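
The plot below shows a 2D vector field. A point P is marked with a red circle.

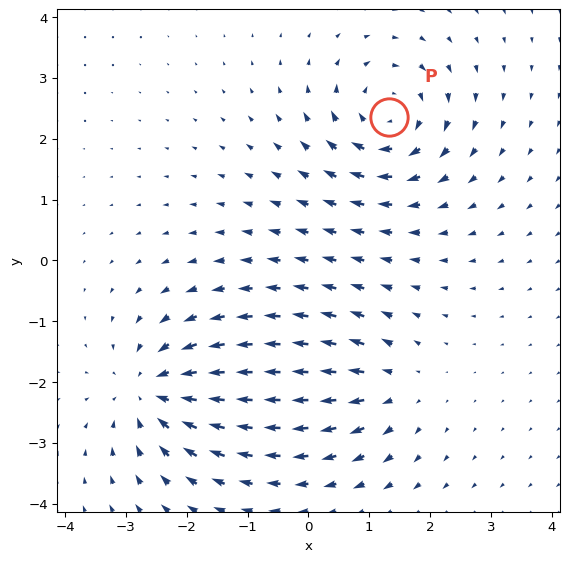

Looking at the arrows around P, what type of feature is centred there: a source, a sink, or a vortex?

vortex

At P (1.3, 2.4) the arrows circulate clockwise. Divergence ≈0, curl about -6 — near-zero divergence with nonzero curl is a vortex.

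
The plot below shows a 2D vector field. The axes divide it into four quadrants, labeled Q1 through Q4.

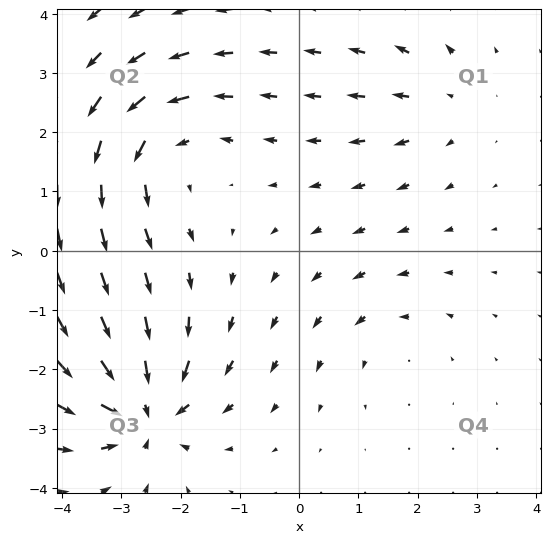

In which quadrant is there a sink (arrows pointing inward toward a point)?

Q3

The sink sits at approximately (-2.6, -2.7), which lies in quadrant Q3. The divergence there is about -7, negative as expected for a sink.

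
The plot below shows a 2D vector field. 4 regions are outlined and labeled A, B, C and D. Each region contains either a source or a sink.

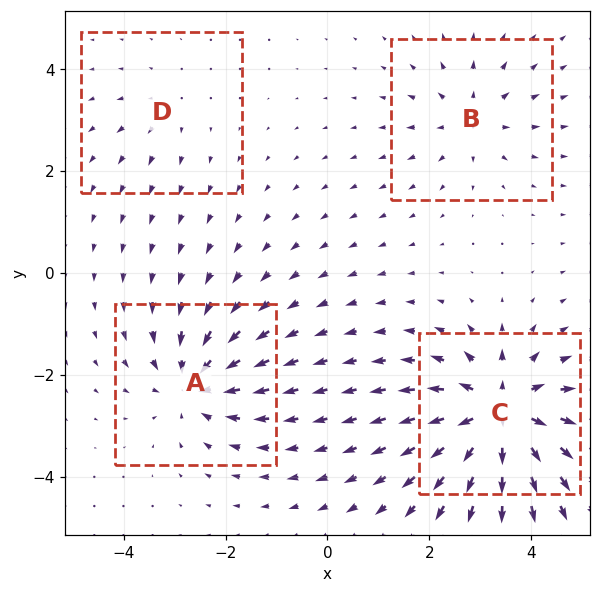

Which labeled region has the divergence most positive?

Divergence at each region's feature centre — A: about -6, B: about +4, C: about +8, D: about +2. Region C is most positive.

C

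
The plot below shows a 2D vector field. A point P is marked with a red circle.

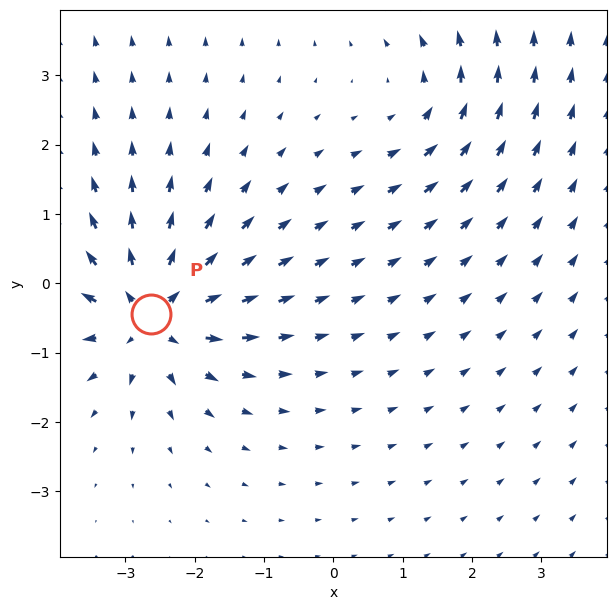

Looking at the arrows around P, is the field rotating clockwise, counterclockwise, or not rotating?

not rotating

Near P at (-2.6, -0.4) the arrows show no circulation. The curl there is ≈0.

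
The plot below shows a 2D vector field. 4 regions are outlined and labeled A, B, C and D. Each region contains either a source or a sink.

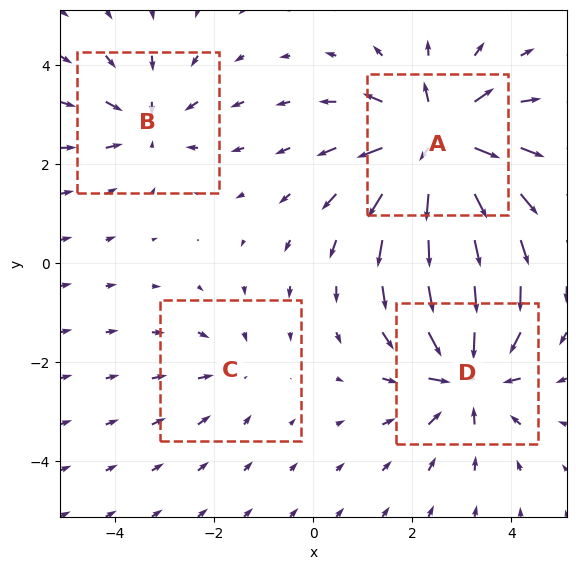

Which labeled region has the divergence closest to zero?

Divergence at each region's feature centre — A: about +7, B: about -3, C: about -2, D: about -5. Region C is closest to zero.

C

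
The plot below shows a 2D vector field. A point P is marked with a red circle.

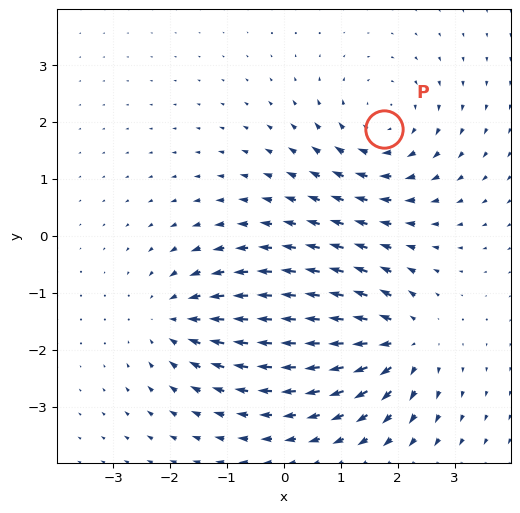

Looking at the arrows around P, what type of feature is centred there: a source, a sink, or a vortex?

At P (1.8, 1.9) the arrows circulate clockwise. Divergence ≈0, curl about -3 — near-zero divergence with nonzero curl is a vortex.

vortex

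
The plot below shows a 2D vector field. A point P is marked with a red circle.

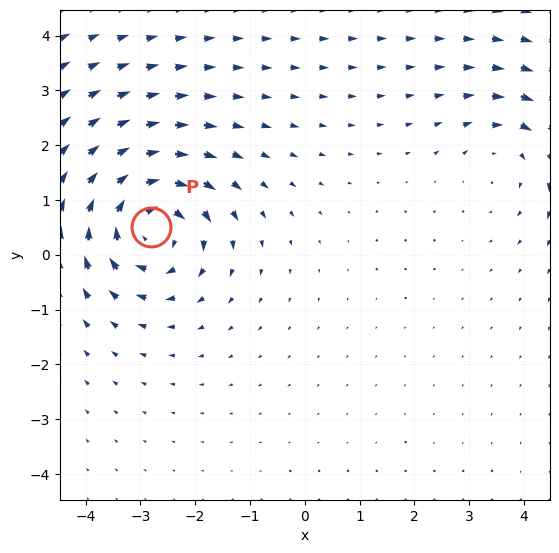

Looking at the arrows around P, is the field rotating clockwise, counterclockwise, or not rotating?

clockwise

Near P at (-2.8, 0.5) the arrows circulate clockwise. The curl (z-component) there is about -5; negative curl means clockwise rotation.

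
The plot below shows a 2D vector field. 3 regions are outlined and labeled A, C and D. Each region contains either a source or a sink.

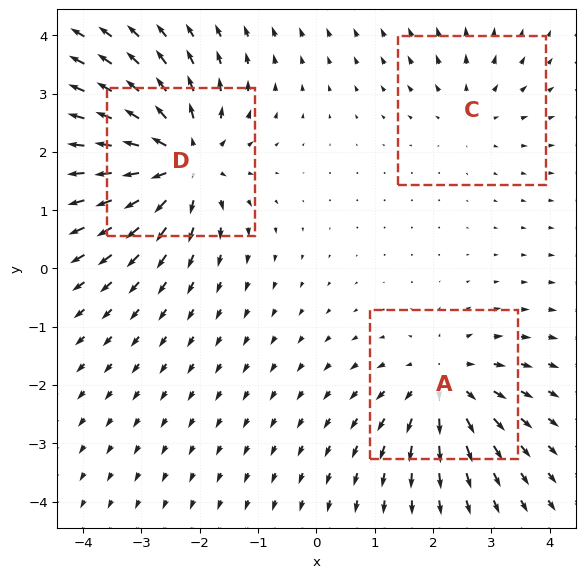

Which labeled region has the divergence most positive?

D

Divergence at each region's feature centre — A: about +4, C: about +2, D: about +5. Region D is most positive.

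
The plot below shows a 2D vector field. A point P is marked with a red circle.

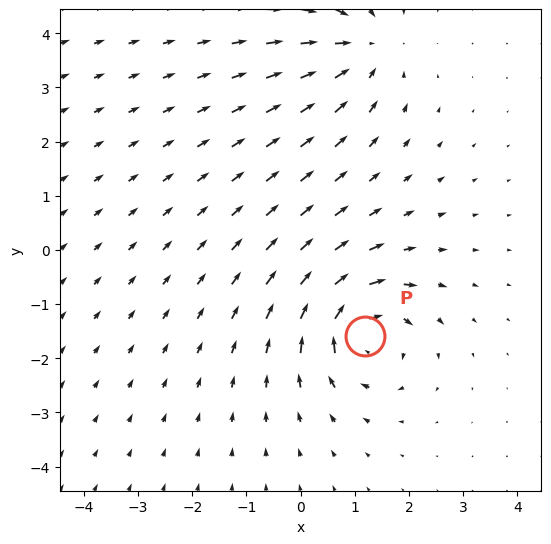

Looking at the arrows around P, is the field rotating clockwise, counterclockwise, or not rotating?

Near P at (1.2, -1.6) the arrows circulate clockwise. The curl (z-component) there is about -5; negative curl means clockwise rotation.

clockwise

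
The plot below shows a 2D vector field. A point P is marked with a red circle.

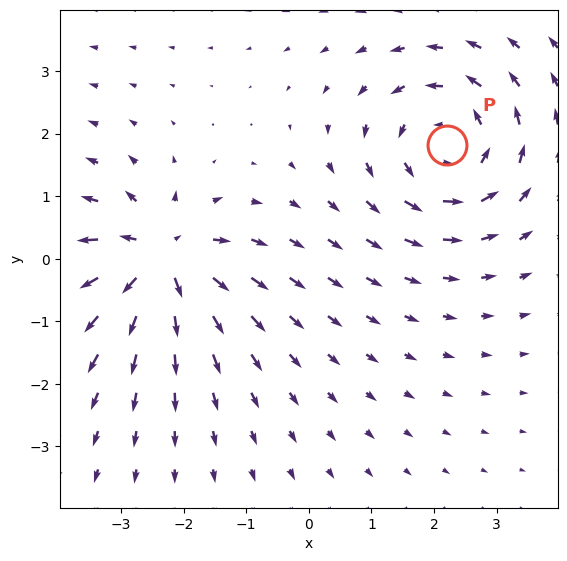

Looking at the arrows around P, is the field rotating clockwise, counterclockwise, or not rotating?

Near P at (2.2, 1.8) the arrows circulate counterclockwise. The curl (z-component) there is about +4; positive curl means counterclockwise rotation.

counterclockwise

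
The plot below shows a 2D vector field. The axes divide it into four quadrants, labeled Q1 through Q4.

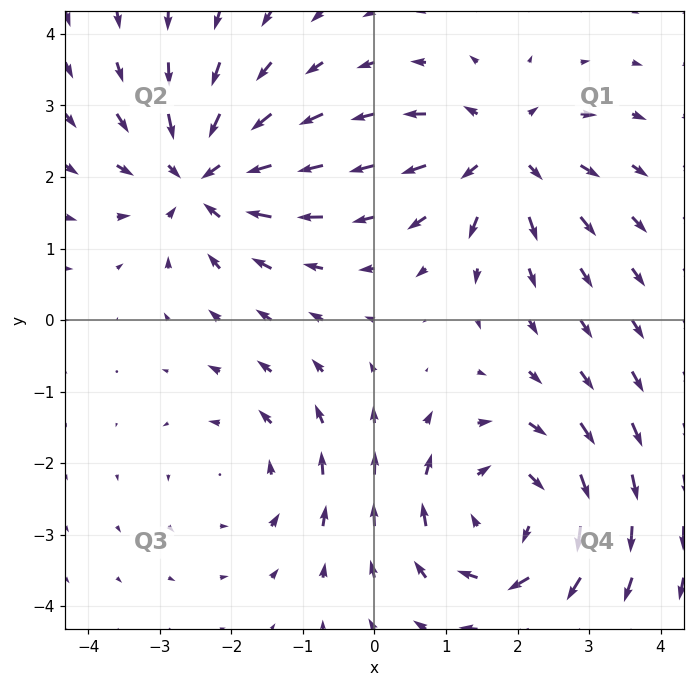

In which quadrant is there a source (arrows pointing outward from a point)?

The source sits at approximately (1.8, 2.3), which lies in quadrant Q1. The divergence there is about +4, positive as expected for a source.

Q1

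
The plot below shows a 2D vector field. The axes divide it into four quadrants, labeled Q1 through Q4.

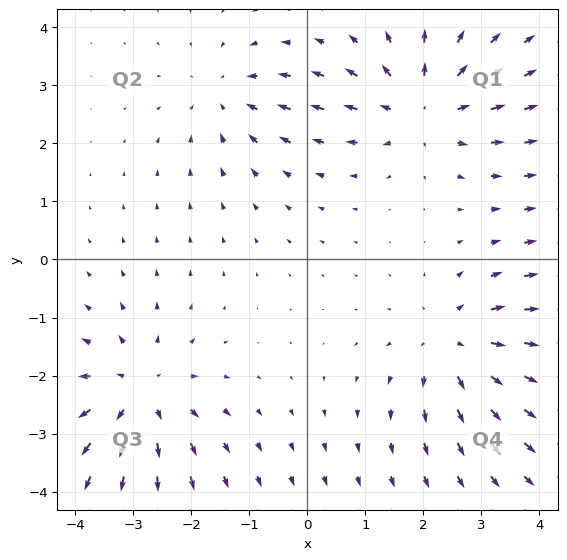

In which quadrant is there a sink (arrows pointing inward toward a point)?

Q2

The sink sits at approximately (-1.4, 2.8), which lies in quadrant Q2. The divergence there is about -3, negative as expected for a sink.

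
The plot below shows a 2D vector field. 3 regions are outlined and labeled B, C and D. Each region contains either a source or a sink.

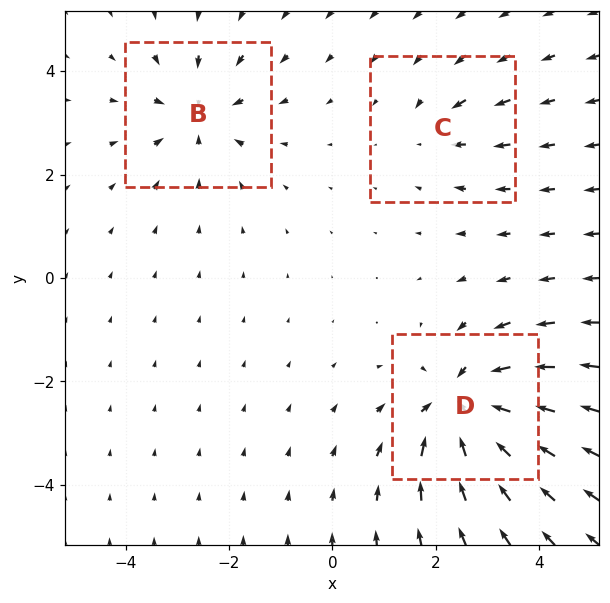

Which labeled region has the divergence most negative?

Divergence at each region's feature centre — B: about -3, C: about -2, D: about -5. Region D is most negative.

D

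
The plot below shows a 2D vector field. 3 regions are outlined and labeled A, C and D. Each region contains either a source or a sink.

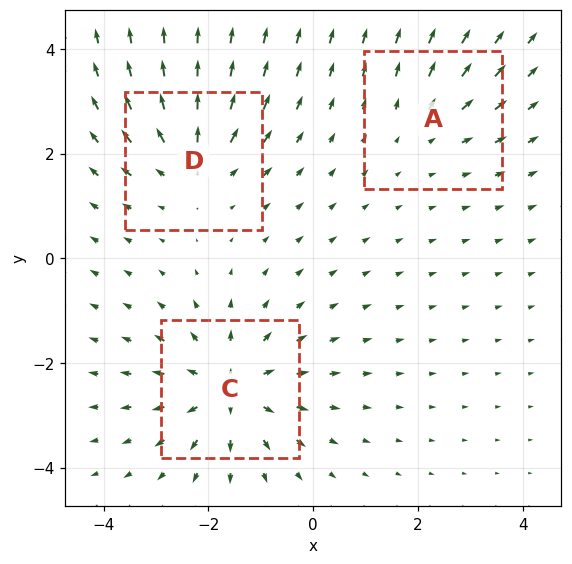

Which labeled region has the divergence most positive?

C

Divergence at each region's feature centre — A: about +2, C: about +4, D: about +3. Region C is most positive.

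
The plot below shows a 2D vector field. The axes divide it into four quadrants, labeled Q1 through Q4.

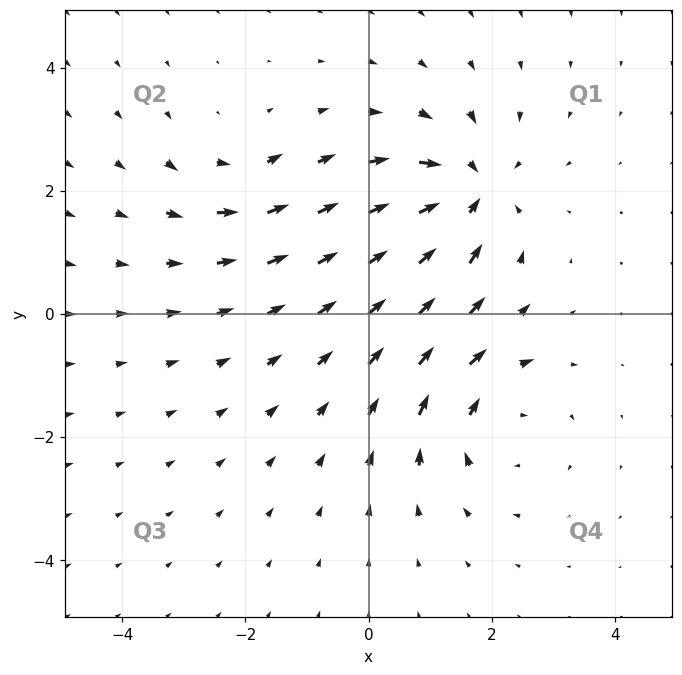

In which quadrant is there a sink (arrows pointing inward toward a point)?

The sink sits at approximately (1.6, 2.0), which lies in quadrant Q1. The divergence there is about -6, negative as expected for a sink.

Q1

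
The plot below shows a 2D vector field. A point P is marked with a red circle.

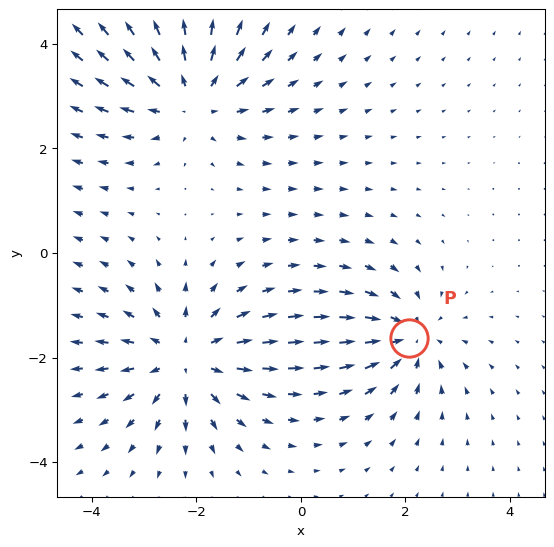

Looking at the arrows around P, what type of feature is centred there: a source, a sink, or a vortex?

At P (2.1, -1.6) the arrows converge inward. Divergence about -3, curl ≈0 — negative divergence with near-zero curl is a sink.

sink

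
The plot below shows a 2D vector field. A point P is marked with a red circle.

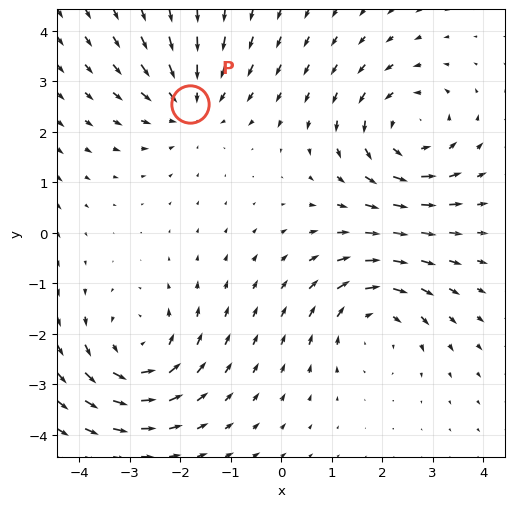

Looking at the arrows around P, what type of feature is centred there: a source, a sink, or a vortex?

sink

At P (-1.8, 2.5) the arrows converge inward. Divergence about -4, curl ≈0 — negative divergence with near-zero curl is a sink.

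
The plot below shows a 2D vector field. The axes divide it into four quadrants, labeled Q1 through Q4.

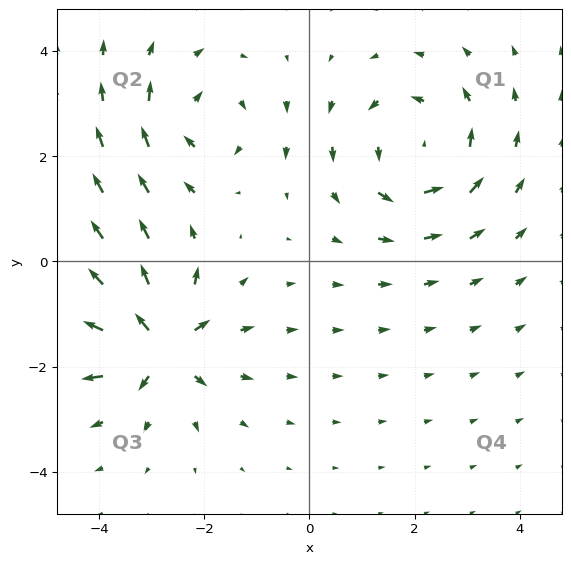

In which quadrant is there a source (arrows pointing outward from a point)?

Q3

The source sits at approximately (-2.9, -1.6), which lies in quadrant Q3. The divergence there is about +5, positive as expected for a source.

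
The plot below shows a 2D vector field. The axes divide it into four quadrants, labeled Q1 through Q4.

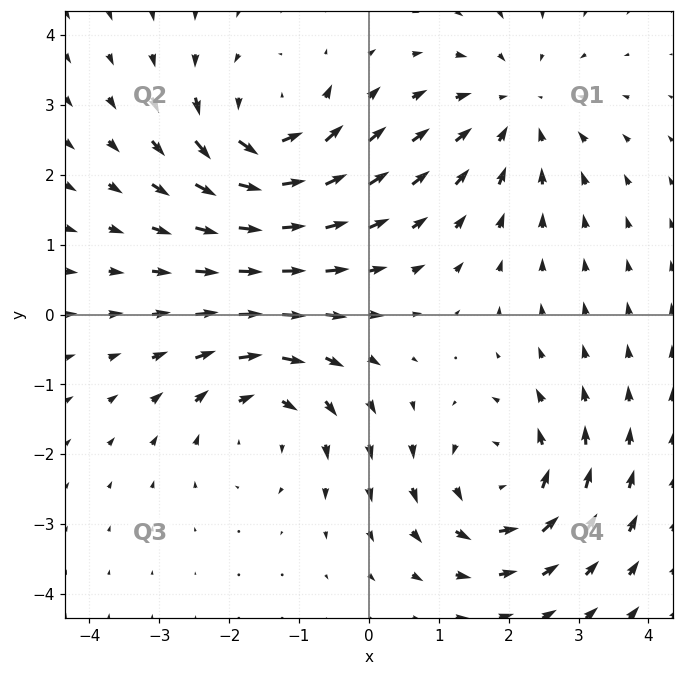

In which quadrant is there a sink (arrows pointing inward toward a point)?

Q1

The sink sits at approximately (2.1, 2.9), which lies in quadrant Q1. The divergence there is about -3, negative as expected for a sink.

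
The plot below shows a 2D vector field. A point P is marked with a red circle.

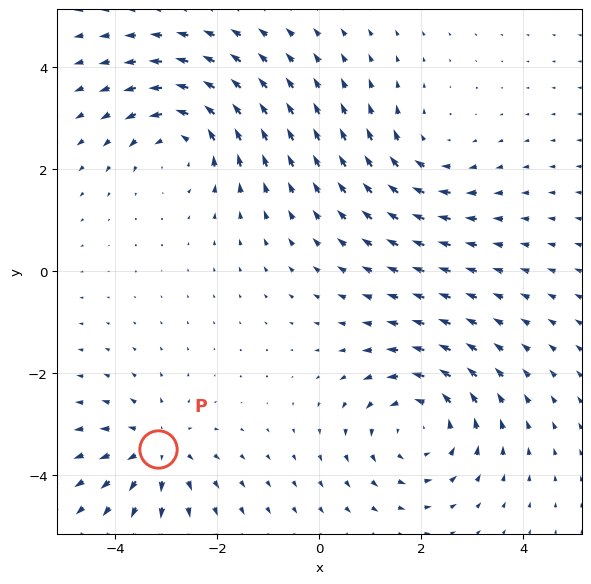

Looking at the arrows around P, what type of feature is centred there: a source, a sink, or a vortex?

source

At P (-3.2, -3.5) the arrows spread outward. Divergence about +4, curl ≈0 — positive divergence with near-zero curl is a source.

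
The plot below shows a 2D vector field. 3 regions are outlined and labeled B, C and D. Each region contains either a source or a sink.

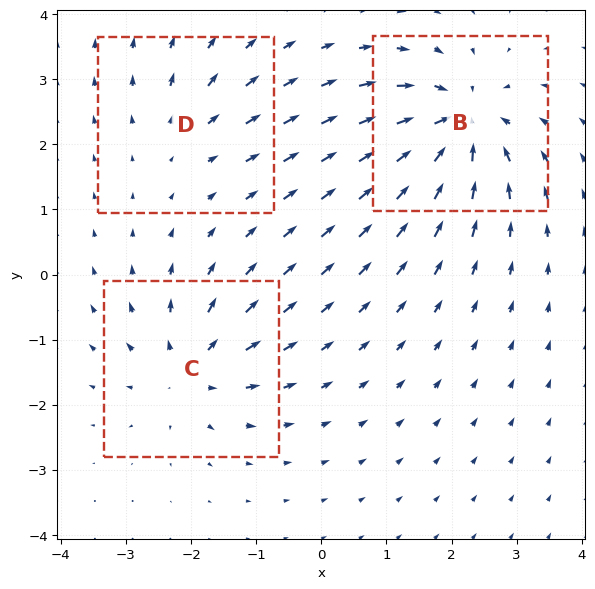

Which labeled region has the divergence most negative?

Divergence at each region's feature centre — B: about -6, C: about +4, D: about +2. Region B is most negative.

B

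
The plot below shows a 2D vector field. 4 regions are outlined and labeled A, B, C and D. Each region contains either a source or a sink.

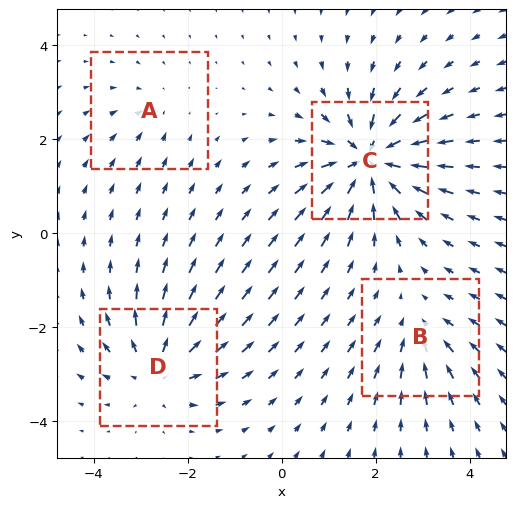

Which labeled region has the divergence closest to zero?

Divergence at each region's feature centre — A: about -2, B: about -3, C: about -8, D: about +5. Region A is closest to zero.

A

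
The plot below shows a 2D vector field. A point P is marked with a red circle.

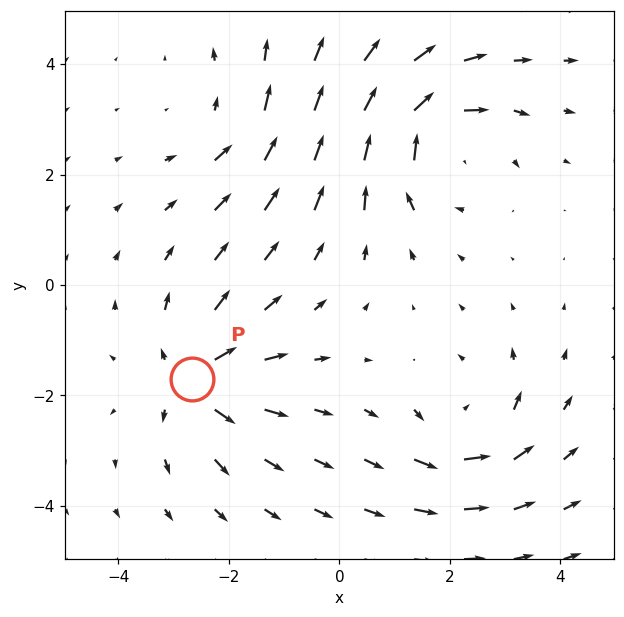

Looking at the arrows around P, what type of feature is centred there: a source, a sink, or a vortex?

source

At P (-2.7, -1.7) the arrows spread outward. Divergence about +5, curl ≈0 — positive divergence with near-zero curl is a source.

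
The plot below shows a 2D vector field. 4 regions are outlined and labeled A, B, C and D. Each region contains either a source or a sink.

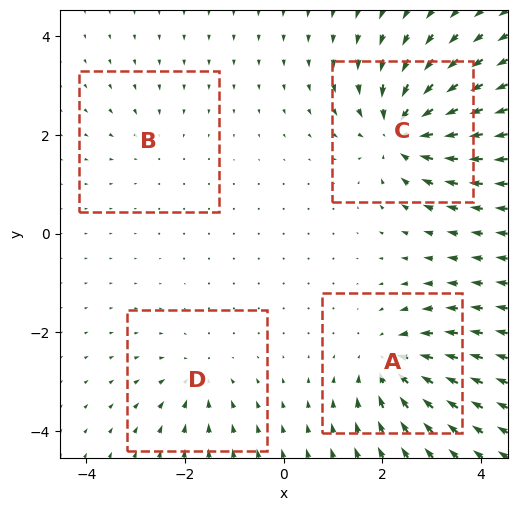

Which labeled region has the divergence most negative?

Divergence at each region's feature centre — A: about -6, B: about -2, C: about -8, D: about -4. Region C is most negative.

C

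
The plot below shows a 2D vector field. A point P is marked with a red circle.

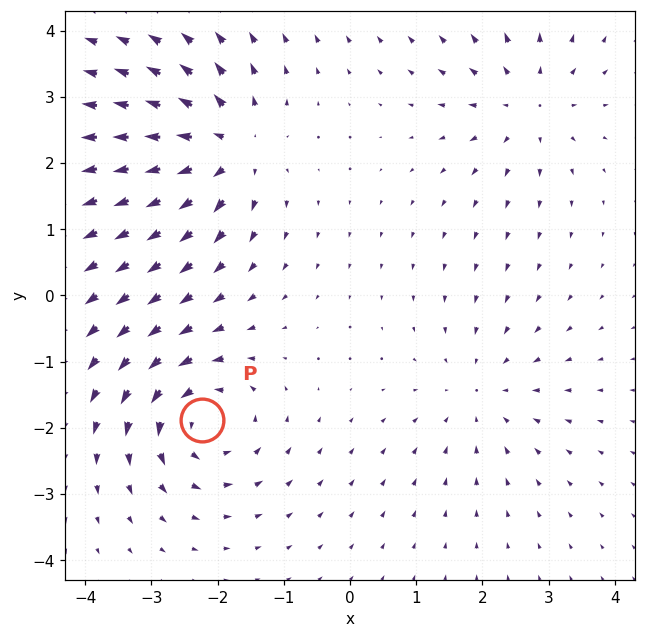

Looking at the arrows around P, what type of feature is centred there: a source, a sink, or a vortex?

vortex

At P (-2.2, -1.9) the arrows circulate counterclockwise. Divergence ≈0, curl about +6 — near-zero divergence with nonzero curl is a vortex.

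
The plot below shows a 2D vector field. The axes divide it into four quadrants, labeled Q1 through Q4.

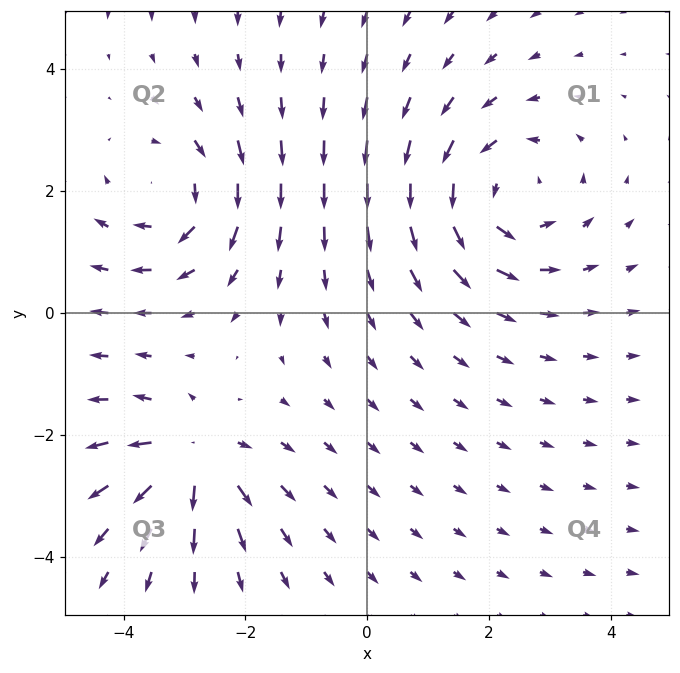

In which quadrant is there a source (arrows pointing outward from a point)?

The source sits at approximately (-2.9, -2.4), which lies in quadrant Q3. The divergence there is about +5, positive as expected for a source.

Q3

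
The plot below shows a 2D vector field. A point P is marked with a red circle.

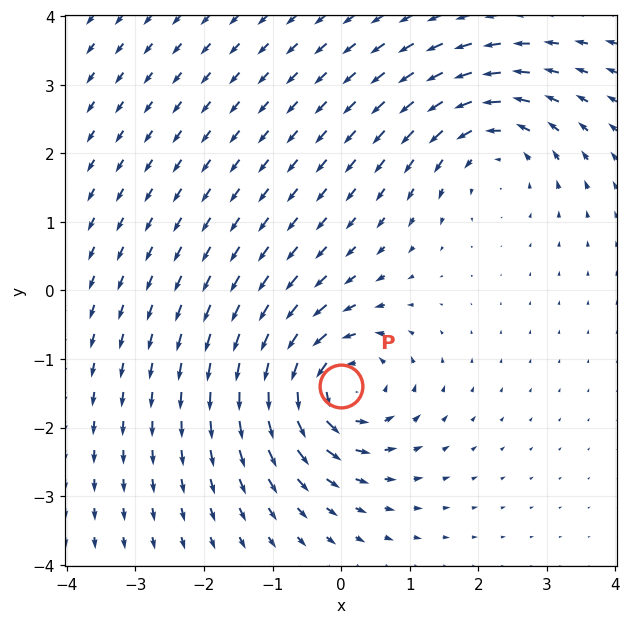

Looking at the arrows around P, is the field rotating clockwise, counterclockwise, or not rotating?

counterclockwise

Near P at (0.0, -1.4) the arrows circulate counterclockwise. The curl (z-component) there is about +7; positive curl means counterclockwise rotation.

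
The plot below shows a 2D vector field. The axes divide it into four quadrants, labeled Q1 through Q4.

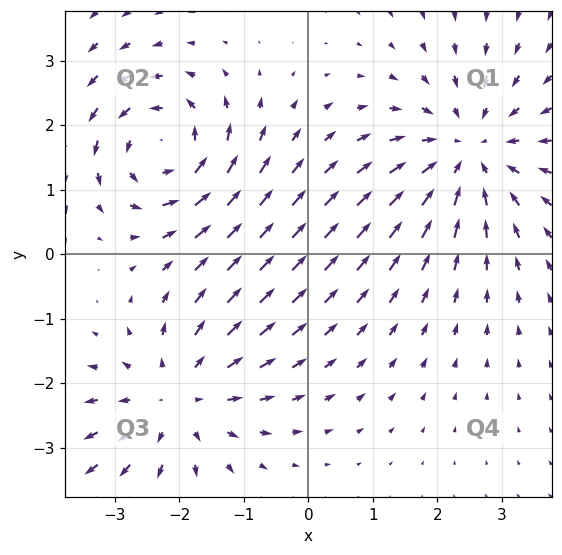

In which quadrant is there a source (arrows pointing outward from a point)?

The source sits at approximately (-2.0, -2.2), which lies in quadrant Q3. The divergence there is about +2, positive as expected for a source.

Q3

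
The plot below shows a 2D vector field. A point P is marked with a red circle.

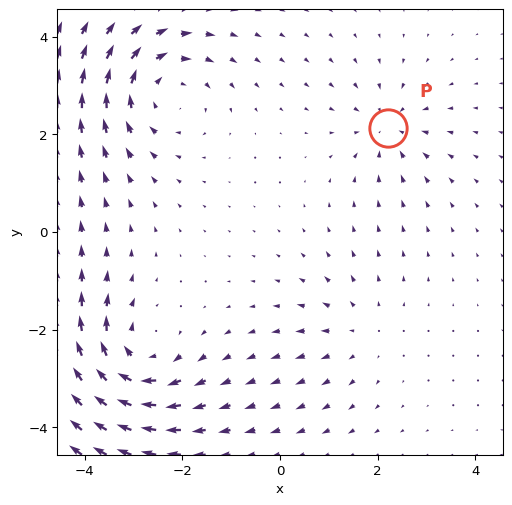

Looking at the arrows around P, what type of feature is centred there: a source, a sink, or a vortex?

sink

At P (2.2, 2.1) the arrows converge inward. Divergence about -3, curl ≈0 — negative divergence with near-zero curl is a sink.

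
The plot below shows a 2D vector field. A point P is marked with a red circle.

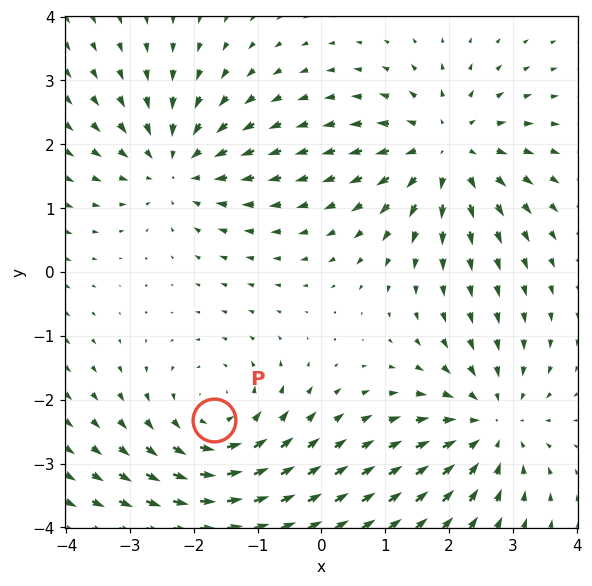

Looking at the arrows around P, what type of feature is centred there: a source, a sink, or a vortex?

vortex

At P (-1.7, -2.3) the arrows circulate counterclockwise. Divergence ≈0, curl about +4 — near-zero divergence with nonzero curl is a vortex.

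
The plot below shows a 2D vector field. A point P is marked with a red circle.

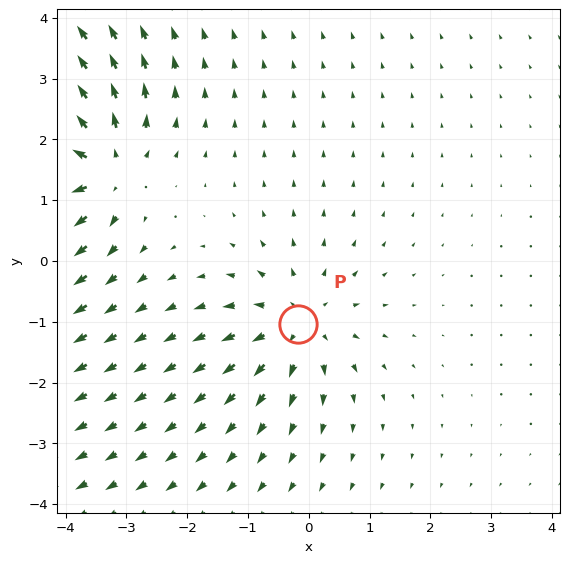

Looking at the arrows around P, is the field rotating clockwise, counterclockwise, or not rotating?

Near P at (-0.2, -1.0) the arrows show no circulation. The curl there is ≈0.

not rotating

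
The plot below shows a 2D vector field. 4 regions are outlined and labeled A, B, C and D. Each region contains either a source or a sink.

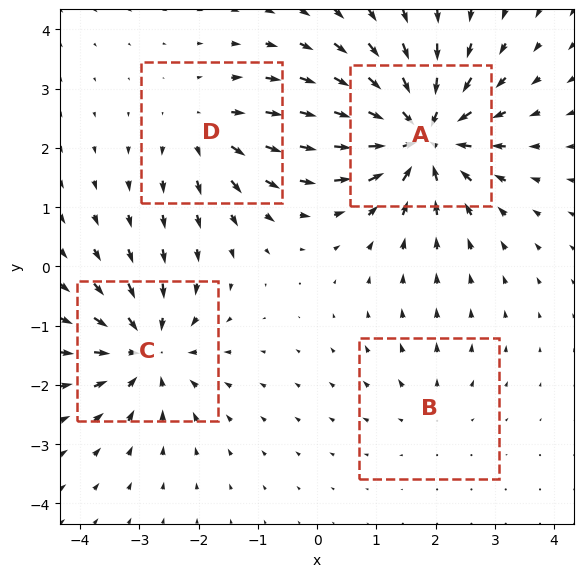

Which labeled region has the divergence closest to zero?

Divergence at each region's feature centre — A: about -8, B: about +2, C: about -6, D: about +4. Region B is closest to zero.

B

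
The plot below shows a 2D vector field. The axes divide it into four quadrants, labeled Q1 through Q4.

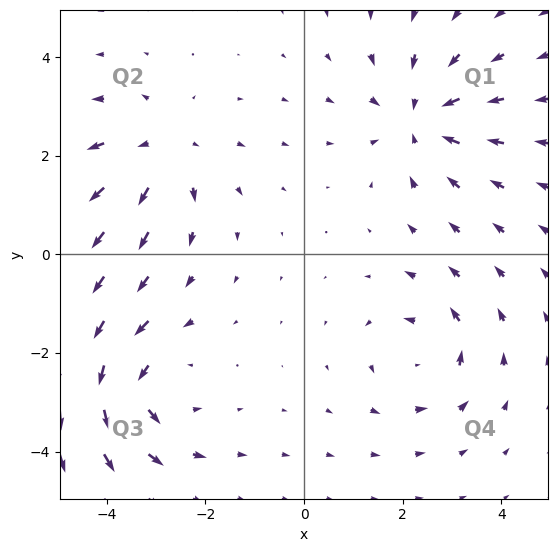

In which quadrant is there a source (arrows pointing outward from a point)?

Q2

The source sits at approximately (-2.9, 2.1), which lies in quadrant Q2. The divergence there is about +3, positive as expected for a source.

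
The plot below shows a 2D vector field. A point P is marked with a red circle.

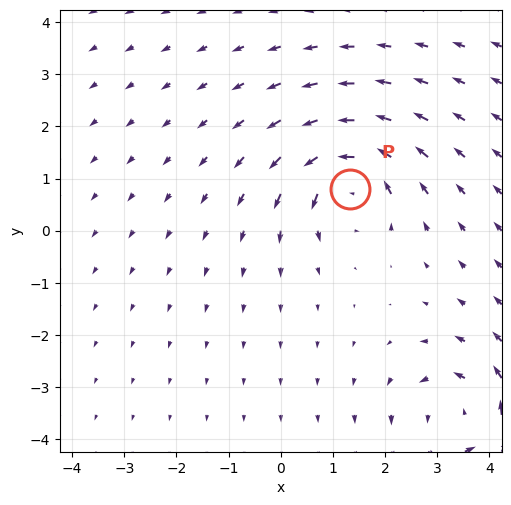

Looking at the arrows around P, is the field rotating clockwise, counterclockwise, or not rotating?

counterclockwise

Near P at (1.3, 0.8) the arrows circulate counterclockwise. The curl (z-component) there is about +4; positive curl means counterclockwise rotation.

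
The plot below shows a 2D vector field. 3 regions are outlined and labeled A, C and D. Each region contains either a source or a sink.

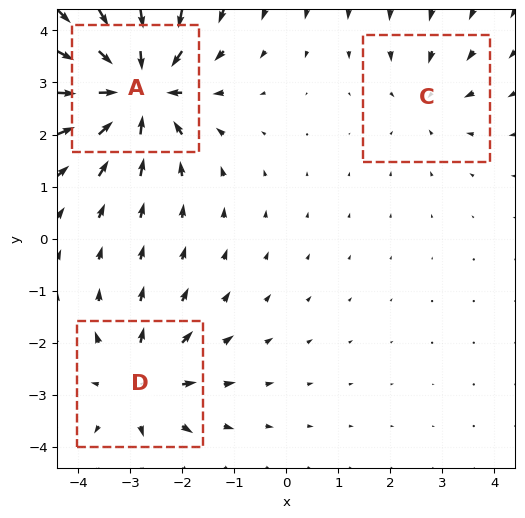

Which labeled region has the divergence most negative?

A

Divergence at each region's feature centre — A: about -6, C: about -2, D: about +3. Region A is most negative.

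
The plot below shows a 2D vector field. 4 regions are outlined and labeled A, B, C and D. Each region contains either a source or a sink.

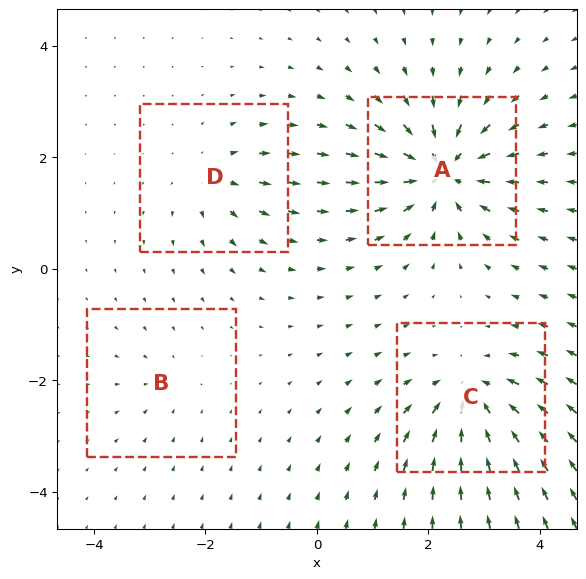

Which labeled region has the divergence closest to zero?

B

Divergence at each region's feature centre — A: about -9, B: about -2, C: about -6, D: about +4. Region B is closest to zero.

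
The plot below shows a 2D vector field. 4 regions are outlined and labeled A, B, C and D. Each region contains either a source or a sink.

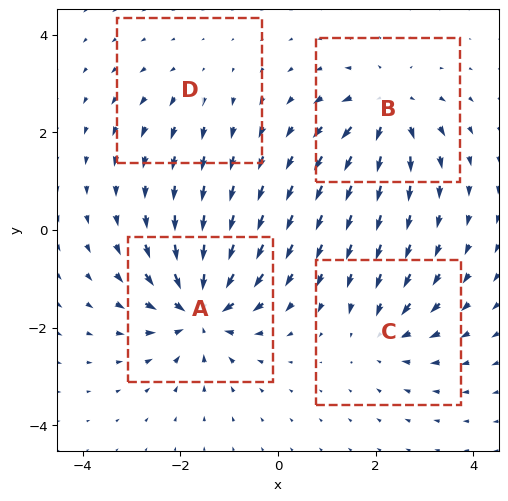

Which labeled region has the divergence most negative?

Divergence at each region's feature centre — A: about -8, B: about +6, C: about -4, D: about +2. Region A is most negative.

A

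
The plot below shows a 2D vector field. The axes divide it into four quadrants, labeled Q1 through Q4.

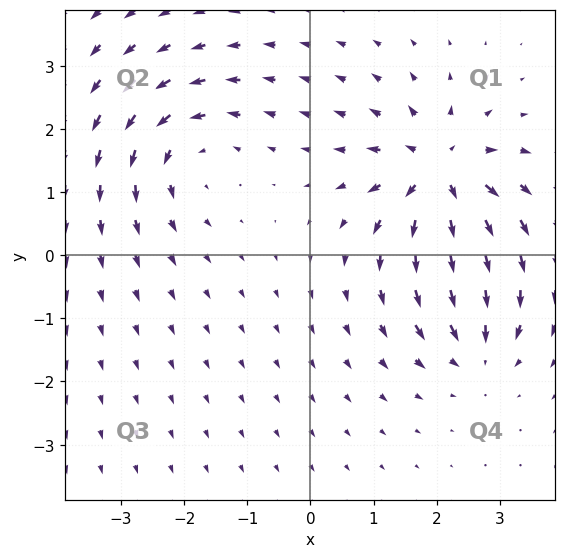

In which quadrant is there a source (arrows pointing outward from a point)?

The source sits at approximately (2.0, 1.3), which lies in quadrant Q1. The divergence there is about +7, positive as expected for a source.

Q1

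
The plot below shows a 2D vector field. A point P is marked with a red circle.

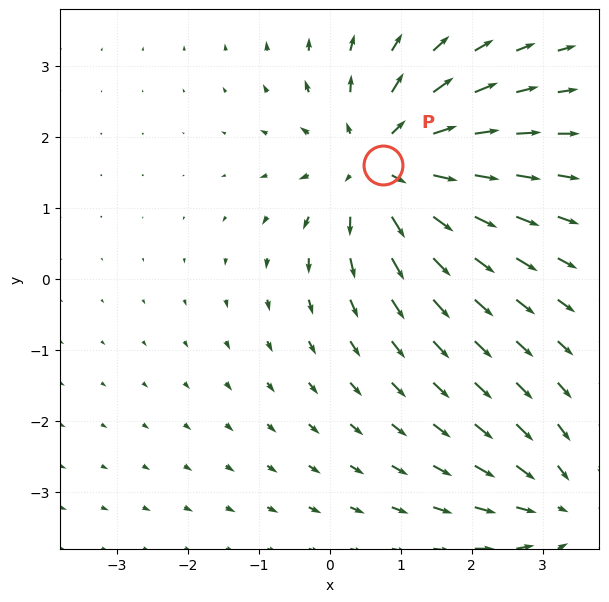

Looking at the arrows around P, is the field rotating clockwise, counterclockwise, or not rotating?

not rotating

Near P at (0.8, 1.6) the arrows show no circulation. The curl there is ≈0.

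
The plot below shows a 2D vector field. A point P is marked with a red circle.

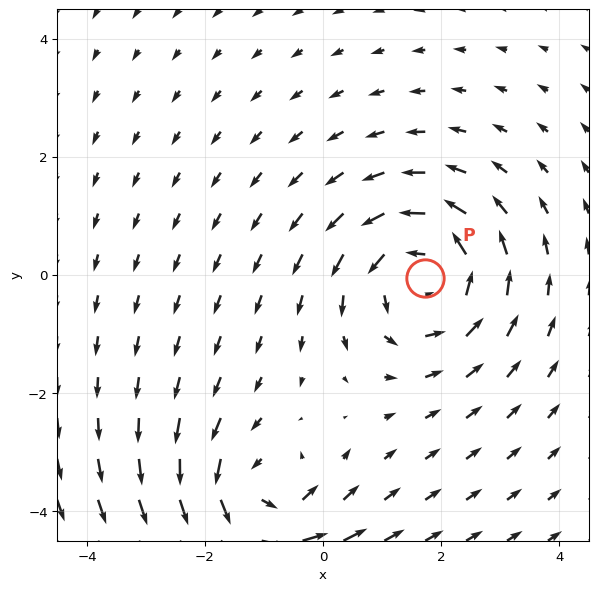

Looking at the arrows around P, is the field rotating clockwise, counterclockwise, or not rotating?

Near P at (1.7, -0.0) the arrows circulate counterclockwise. The curl (z-component) there is about +4; positive curl means counterclockwise rotation.

counterclockwise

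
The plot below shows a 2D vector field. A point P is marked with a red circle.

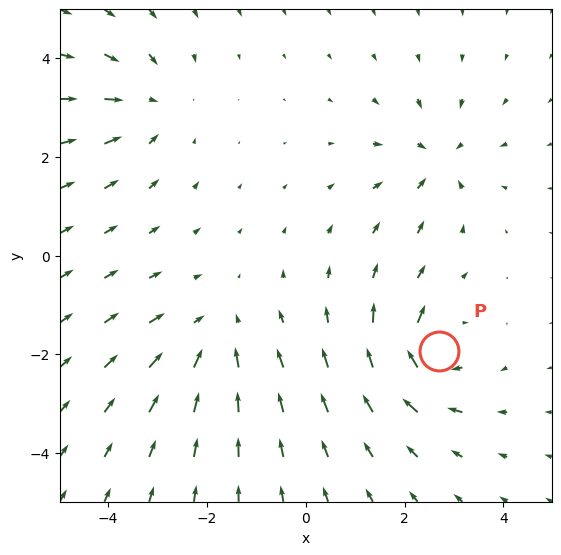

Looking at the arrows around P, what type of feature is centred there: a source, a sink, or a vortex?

vortex

At P (2.7, -1.9) the arrows circulate clockwise. Divergence ≈0, curl about -7 — near-zero divergence with nonzero curl is a vortex.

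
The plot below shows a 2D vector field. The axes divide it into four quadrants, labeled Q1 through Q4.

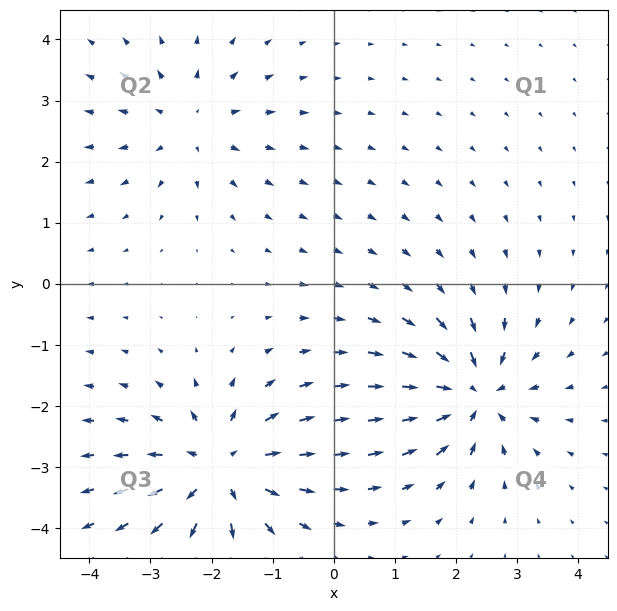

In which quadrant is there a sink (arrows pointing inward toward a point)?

Q4

The sink sits at approximately (2.3, -1.8), which lies in quadrant Q4. The divergence there is about -6, negative as expected for a sink.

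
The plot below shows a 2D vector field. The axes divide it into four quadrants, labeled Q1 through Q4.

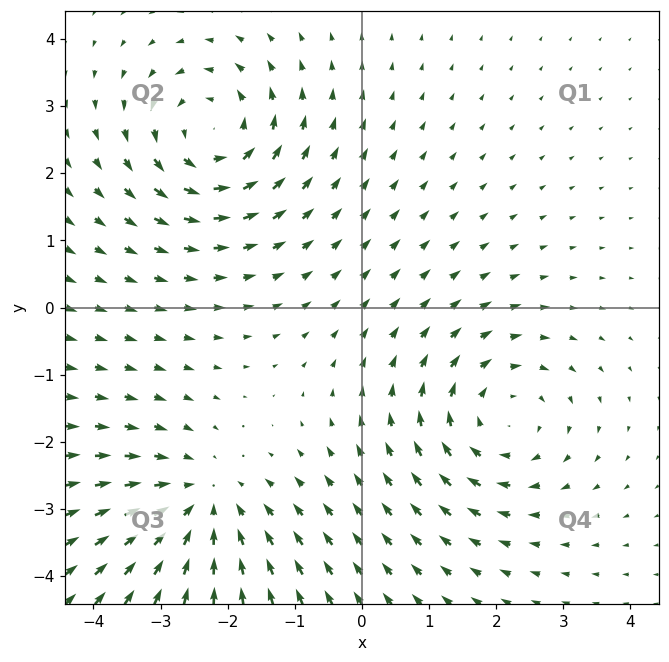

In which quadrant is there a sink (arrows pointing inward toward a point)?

Q3

The sink sits at approximately (-2.4, -2.9), which lies in quadrant Q3. The divergence there is about -4, negative as expected for a sink.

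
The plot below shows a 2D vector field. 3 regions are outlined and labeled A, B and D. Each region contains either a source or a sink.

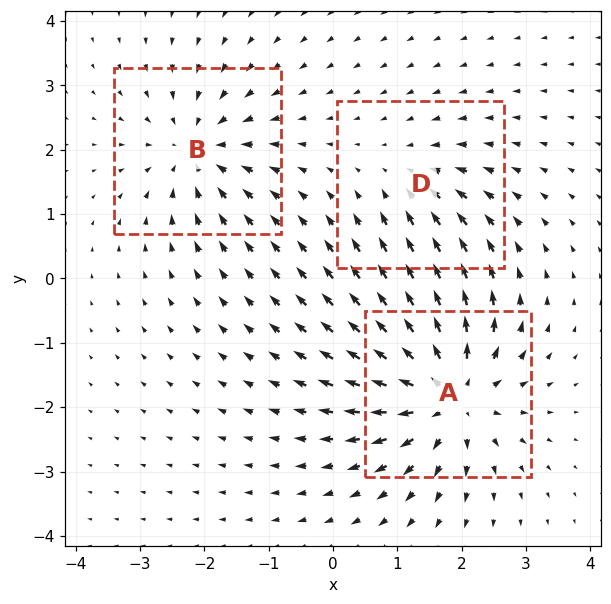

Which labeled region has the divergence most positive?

A

Divergence at each region's feature centre — A: about +5, B: about -4, D: about -2. Region A is most positive.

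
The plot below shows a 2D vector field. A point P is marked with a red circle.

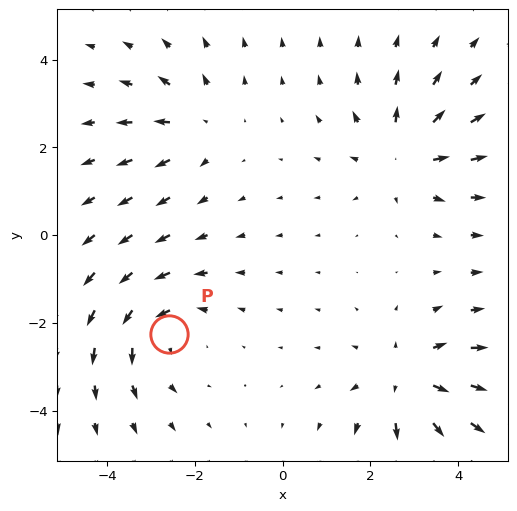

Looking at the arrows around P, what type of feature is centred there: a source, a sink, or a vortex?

vortex

At P (-2.6, -2.2) the arrows circulate counterclockwise. Divergence ≈0, curl about +3 — near-zero divergence with nonzero curl is a vortex.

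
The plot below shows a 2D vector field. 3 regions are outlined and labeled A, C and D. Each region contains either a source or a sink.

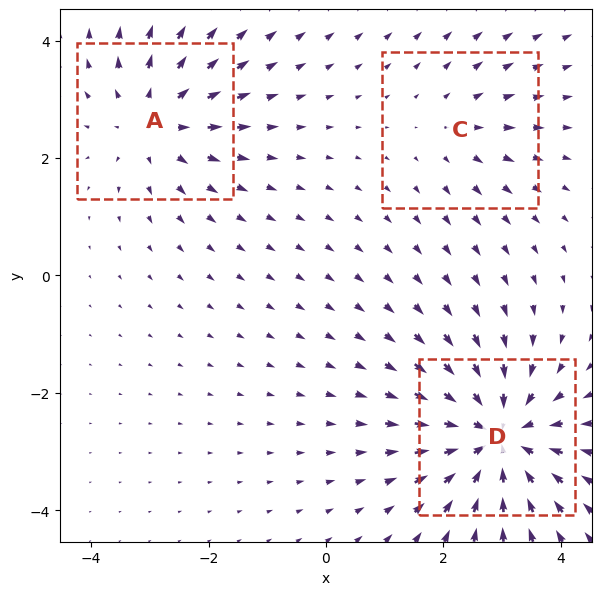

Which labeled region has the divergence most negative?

D

Divergence at each region's feature centre — A: about +3, C: about +2, D: about -5. Region D is most negative.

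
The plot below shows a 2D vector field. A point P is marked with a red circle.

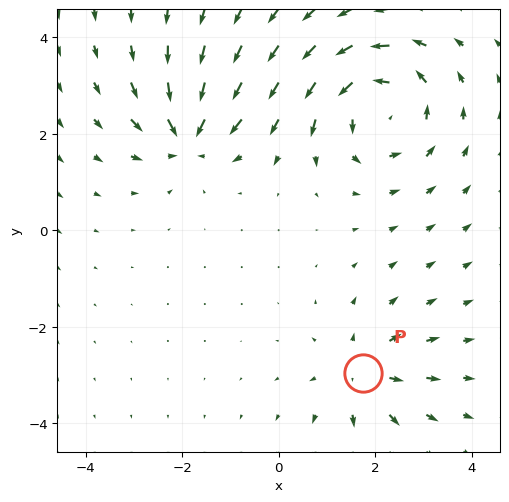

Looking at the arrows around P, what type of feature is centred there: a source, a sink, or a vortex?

At P (1.7, -3.0) the arrows spread outward. Divergence about +3, curl ≈0 — positive divergence with near-zero curl is a source.

source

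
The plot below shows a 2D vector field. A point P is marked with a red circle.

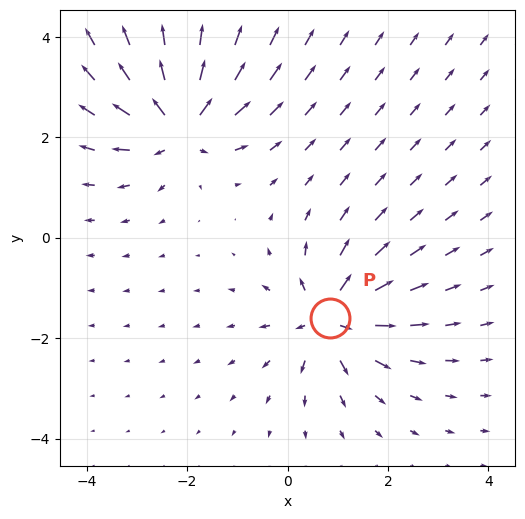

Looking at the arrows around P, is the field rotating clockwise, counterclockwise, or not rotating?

not rotating

Near P at (0.9, -1.6) the arrows show no circulation. The curl there is ≈0.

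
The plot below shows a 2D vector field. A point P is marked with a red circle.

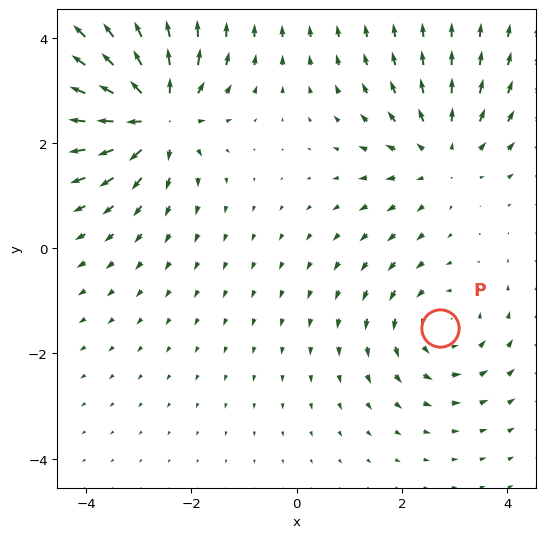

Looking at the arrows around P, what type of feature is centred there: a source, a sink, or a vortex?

At P (2.7, -1.5) the arrows circulate counterclockwise. Divergence ≈0, curl about +3 — near-zero divergence with nonzero curl is a vortex.

vortex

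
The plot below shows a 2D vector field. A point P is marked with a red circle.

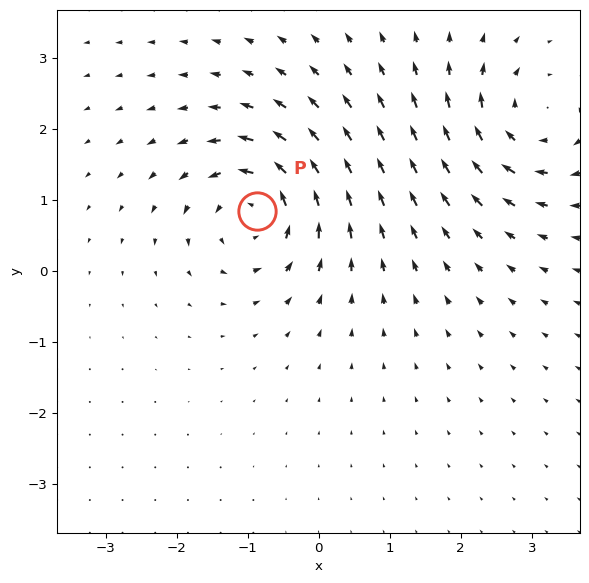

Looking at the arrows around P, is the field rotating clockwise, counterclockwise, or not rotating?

Near P at (-0.9, 0.8) the arrows circulate counterclockwise. The curl (z-component) there is about +6; positive curl means counterclockwise rotation.

counterclockwise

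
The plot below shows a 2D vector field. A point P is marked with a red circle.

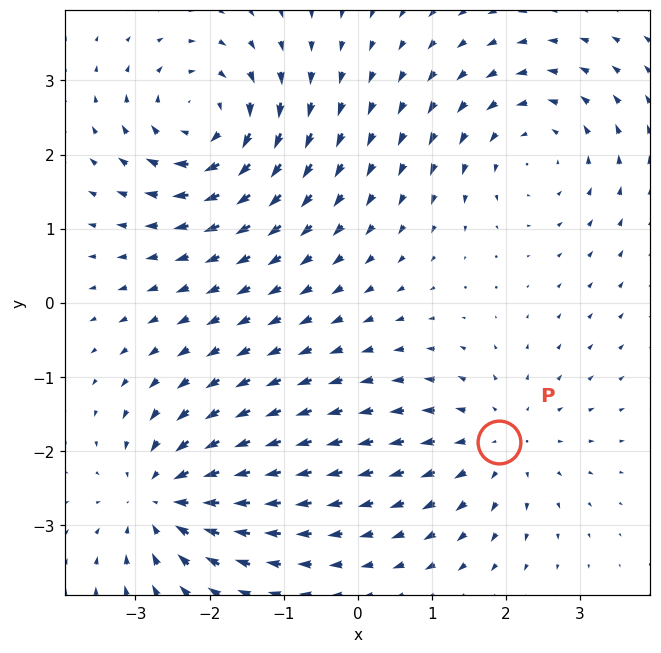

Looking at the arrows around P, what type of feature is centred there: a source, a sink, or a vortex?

source

At P (1.9, -1.9) the arrows spread outward. Divergence about +4, curl ≈0 — positive divergence with near-zero curl is a source.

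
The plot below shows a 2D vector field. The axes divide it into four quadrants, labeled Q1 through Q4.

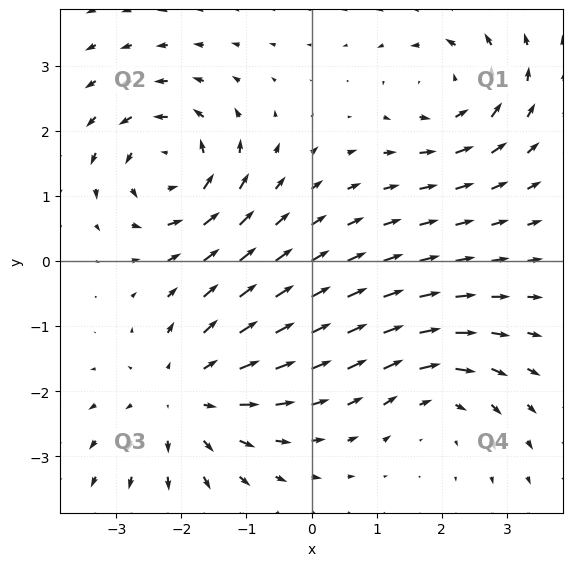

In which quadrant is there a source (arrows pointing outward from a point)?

Q3

The source sits at approximately (-1.9, -2.1), which lies in quadrant Q3. The divergence there is about +4, positive as expected for a source.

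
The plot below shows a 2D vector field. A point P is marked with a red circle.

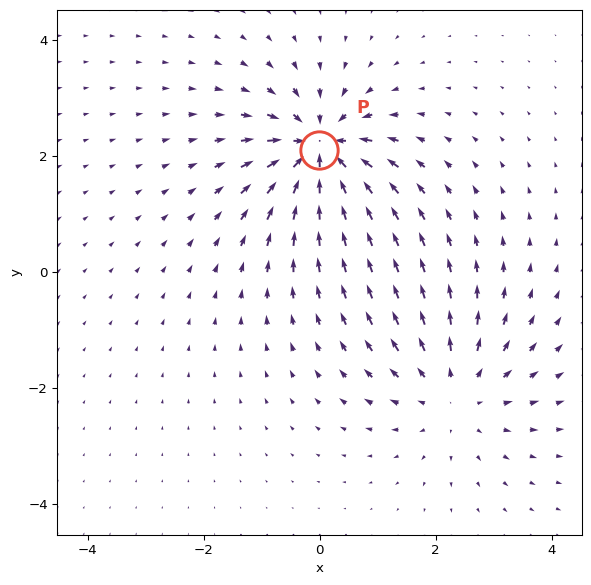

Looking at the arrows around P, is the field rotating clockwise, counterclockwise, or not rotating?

Near P at (-0.0, 2.1) the arrows show no circulation. The curl there is ≈0.

not rotating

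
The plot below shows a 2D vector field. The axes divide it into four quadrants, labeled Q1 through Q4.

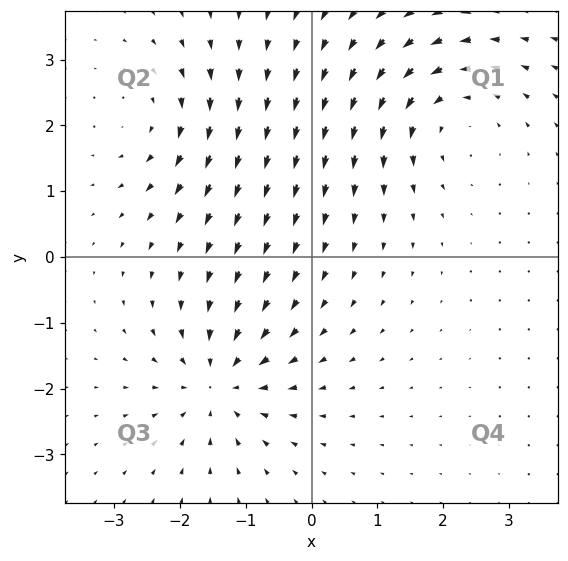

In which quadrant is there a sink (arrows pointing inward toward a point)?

The sink sits at approximately (-1.4, -1.9), which lies in quadrant Q3. The divergence there is about -5, negative as expected for a sink.

Q3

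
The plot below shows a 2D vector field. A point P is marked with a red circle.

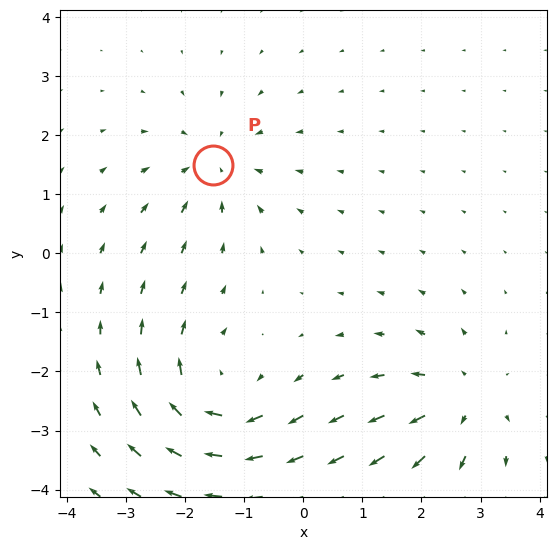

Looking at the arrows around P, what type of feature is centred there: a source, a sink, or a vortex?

At P (-1.5, 1.5) the arrows converge inward. Divergence about -4, curl ≈0 — negative divergence with near-zero curl is a sink.

sink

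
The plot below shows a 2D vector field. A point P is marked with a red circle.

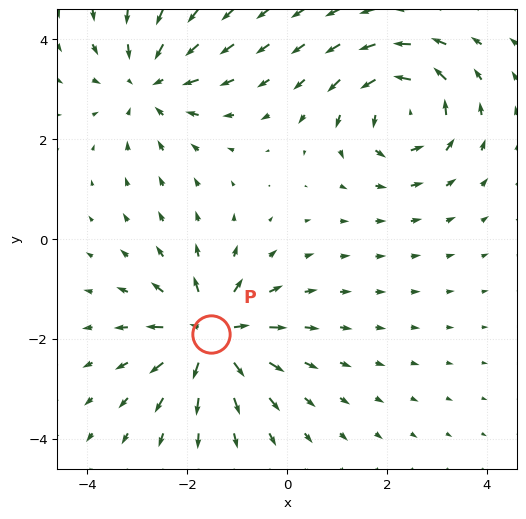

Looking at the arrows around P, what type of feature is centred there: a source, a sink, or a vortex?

source

At P (-1.5, -1.9) the arrows spread outward. Divergence about +6, curl ≈0 — positive divergence with near-zero curl is a source.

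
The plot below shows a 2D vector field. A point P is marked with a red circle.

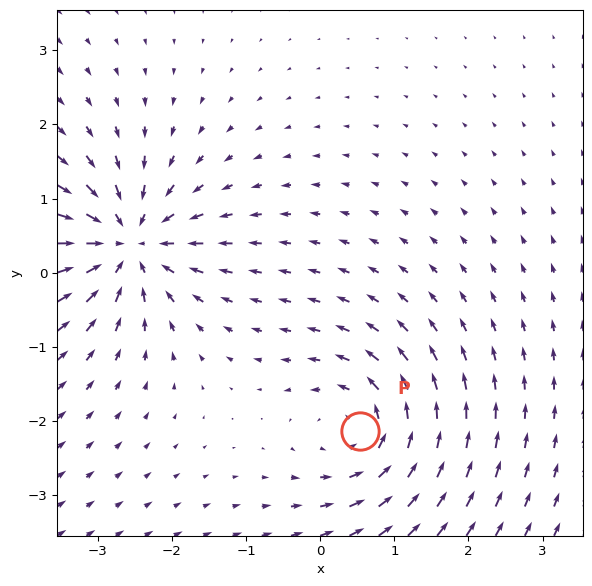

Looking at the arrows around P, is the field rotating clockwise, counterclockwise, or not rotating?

Near P at (0.5, -2.1) the arrows circulate counterclockwise. The curl (z-component) there is about +4; positive curl means counterclockwise rotation.

counterclockwise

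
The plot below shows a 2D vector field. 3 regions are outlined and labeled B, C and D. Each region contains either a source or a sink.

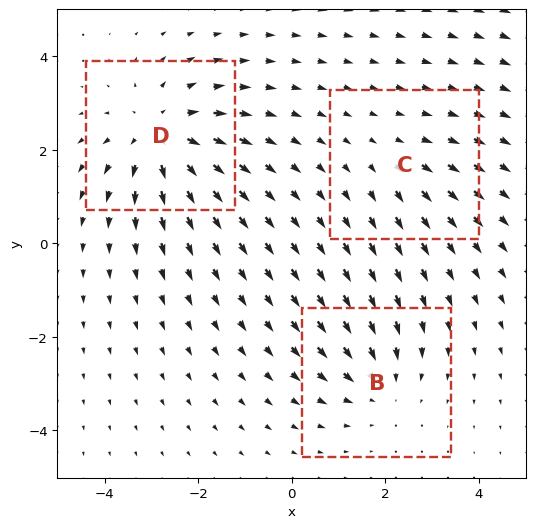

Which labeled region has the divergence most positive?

Divergence at each region's feature centre — B: about -3, C: about +2, D: about +4. Region D is most positive.

D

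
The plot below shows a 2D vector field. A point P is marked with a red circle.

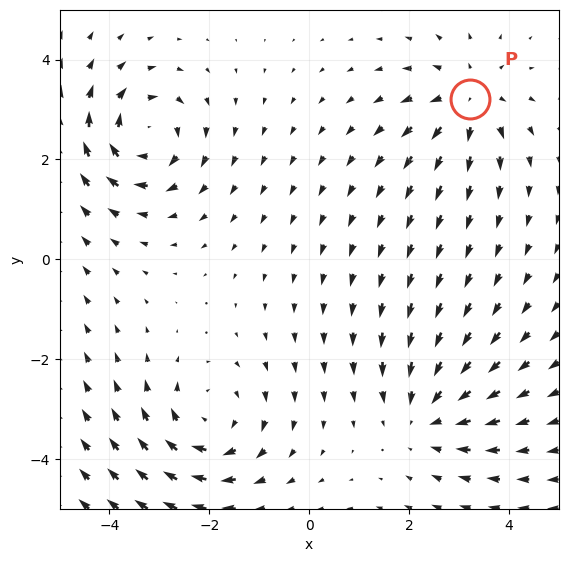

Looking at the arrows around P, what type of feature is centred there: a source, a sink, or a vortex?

source

At P (3.2, 3.2) the arrows spread outward. Divergence about +4, curl ≈0 — positive divergence with near-zero curl is a source.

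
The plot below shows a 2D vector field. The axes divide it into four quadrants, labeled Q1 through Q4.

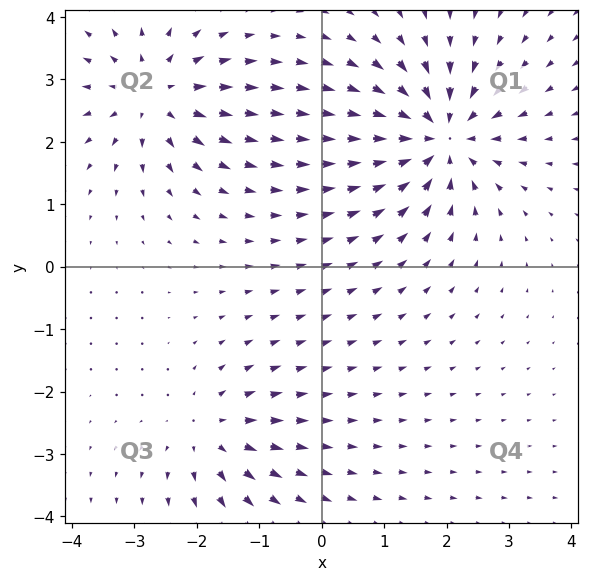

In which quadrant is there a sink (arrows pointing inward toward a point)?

The sink sits at approximately (1.9, 2.1), which lies in quadrant Q1. The divergence there is about -6, negative as expected for a sink.

Q1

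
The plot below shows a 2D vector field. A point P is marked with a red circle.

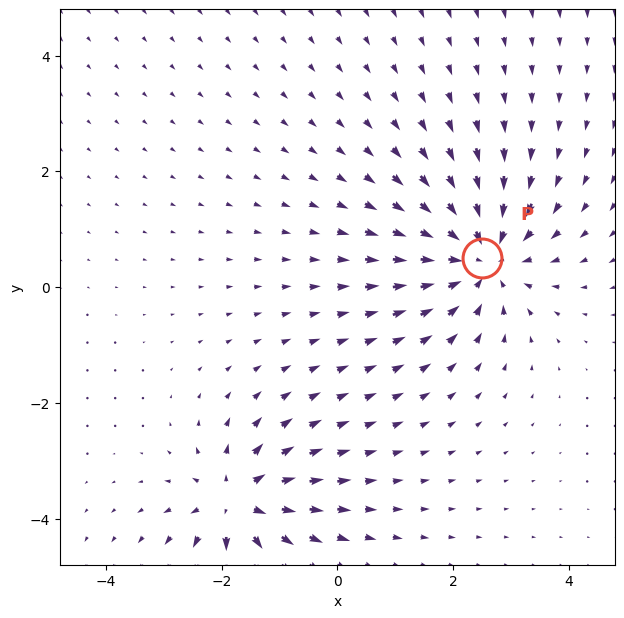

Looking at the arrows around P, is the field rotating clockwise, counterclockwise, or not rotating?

Near P at (2.5, 0.5) the arrows show no circulation. The curl there is ≈0.

not rotating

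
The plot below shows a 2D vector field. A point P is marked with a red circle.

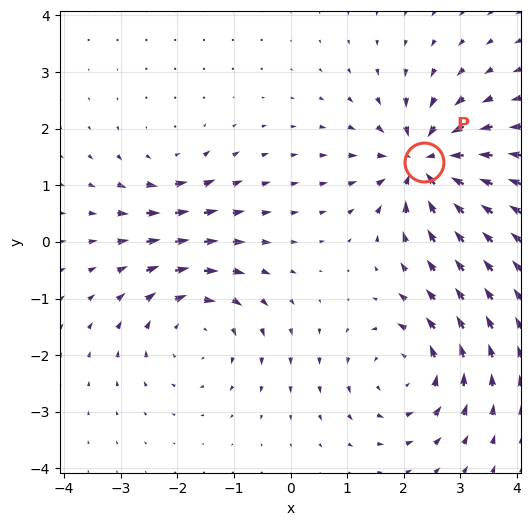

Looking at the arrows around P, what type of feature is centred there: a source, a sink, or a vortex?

At P (2.4, 1.4) the arrows converge inward. Divergence about -7, curl ≈0 — negative divergence with near-zero curl is a sink.

sink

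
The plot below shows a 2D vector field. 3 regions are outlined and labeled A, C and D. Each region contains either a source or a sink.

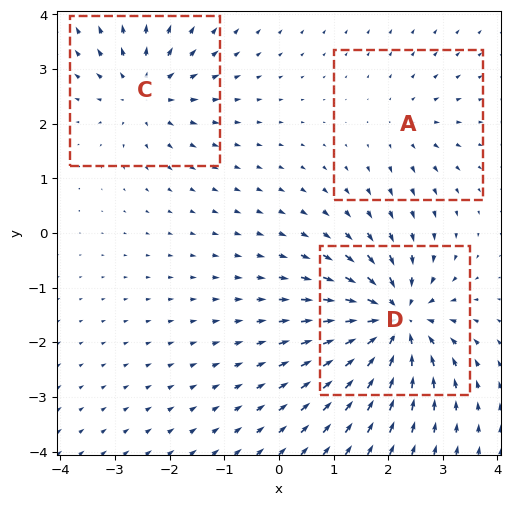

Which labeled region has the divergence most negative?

Divergence at each region's feature centre — A: about +2, C: about +4, D: about -7. Region D is most negative.

D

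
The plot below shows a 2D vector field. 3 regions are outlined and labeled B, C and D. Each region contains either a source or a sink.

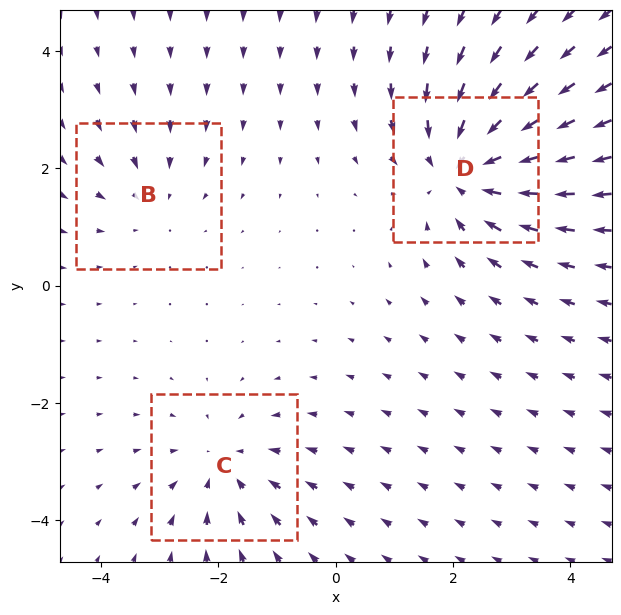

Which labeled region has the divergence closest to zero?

Divergence at each region's feature centre — B: about -2, C: about -3, D: about -5. Region B is closest to zero.

B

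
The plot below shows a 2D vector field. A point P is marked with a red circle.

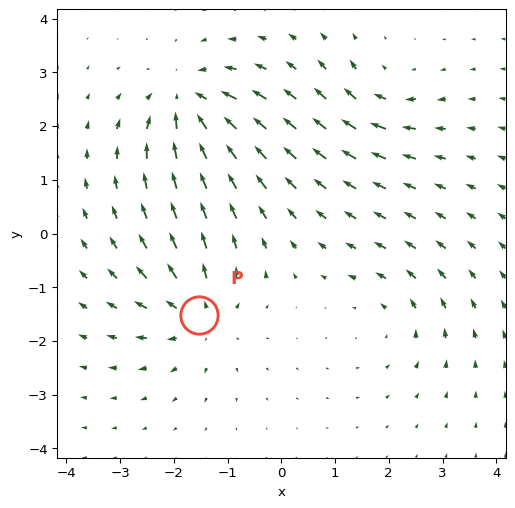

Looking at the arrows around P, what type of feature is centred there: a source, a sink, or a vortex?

source

At P (-1.5, -1.5) the arrows spread outward. Divergence about +4, curl ≈0 — positive divergence with near-zero curl is a source.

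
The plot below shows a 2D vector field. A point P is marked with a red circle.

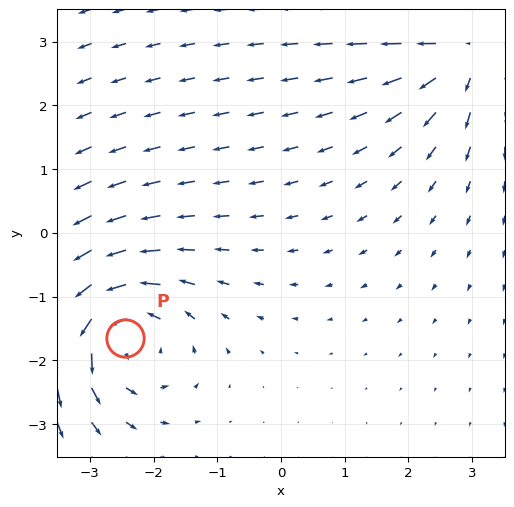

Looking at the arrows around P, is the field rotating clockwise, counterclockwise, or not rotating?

counterclockwise

Near P at (-2.4, -1.7) the arrows circulate counterclockwise. The curl (z-component) there is about +4; positive curl means counterclockwise rotation.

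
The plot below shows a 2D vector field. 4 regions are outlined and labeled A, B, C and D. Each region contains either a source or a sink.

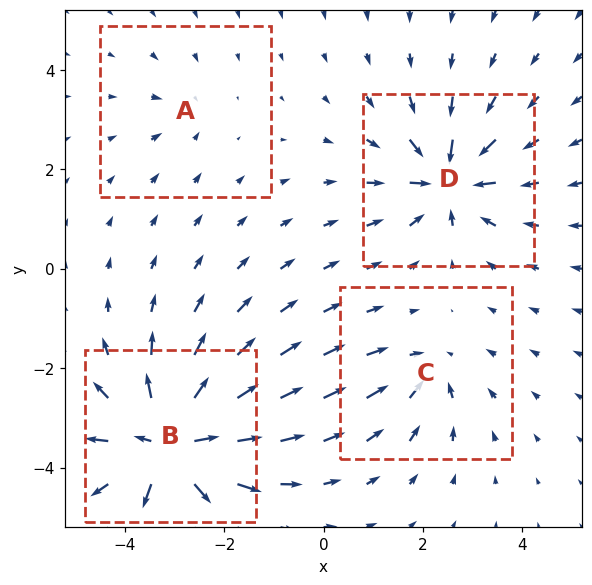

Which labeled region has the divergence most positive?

B

Divergence at each region's feature centre — A: about -2, B: about +9, C: about -4, D: about -7. Region B is most positive.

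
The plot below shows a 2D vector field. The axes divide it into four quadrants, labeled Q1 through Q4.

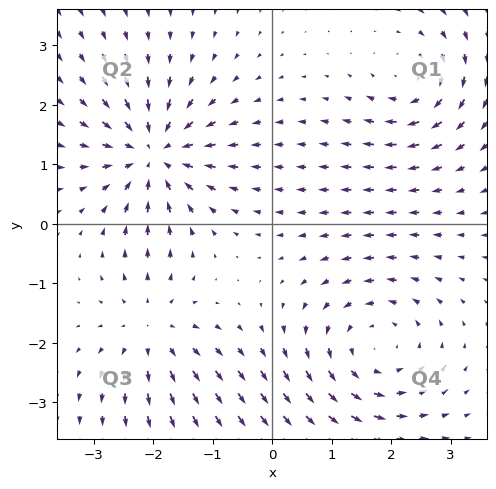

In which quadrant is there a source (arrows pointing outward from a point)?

The source sits at approximately (-2.0, -1.8), which lies in quadrant Q3. The divergence there is about +4, positive as expected for a source.

Q3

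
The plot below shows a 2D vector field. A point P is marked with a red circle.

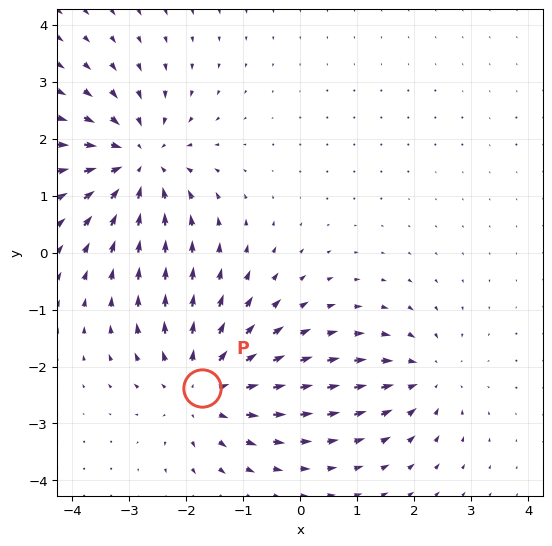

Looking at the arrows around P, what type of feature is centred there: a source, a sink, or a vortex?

At P (-1.7, -2.4) the arrows spread outward. Divergence about +4, curl ≈0 — positive divergence with near-zero curl is a source.

source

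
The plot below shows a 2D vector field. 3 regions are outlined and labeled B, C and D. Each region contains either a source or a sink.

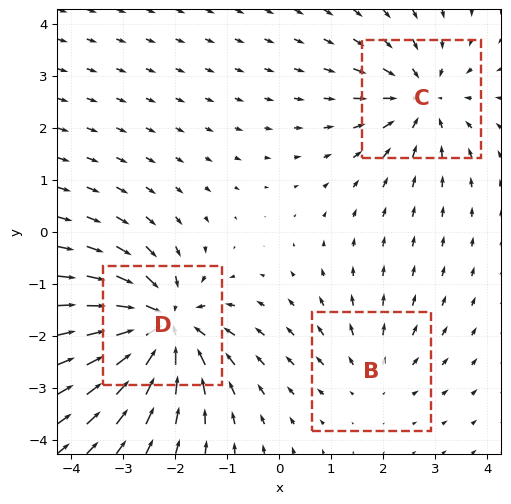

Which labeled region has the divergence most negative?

D

Divergence at each region's feature centre — B: about +2, C: about -4, D: about -5. Region D is most negative.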